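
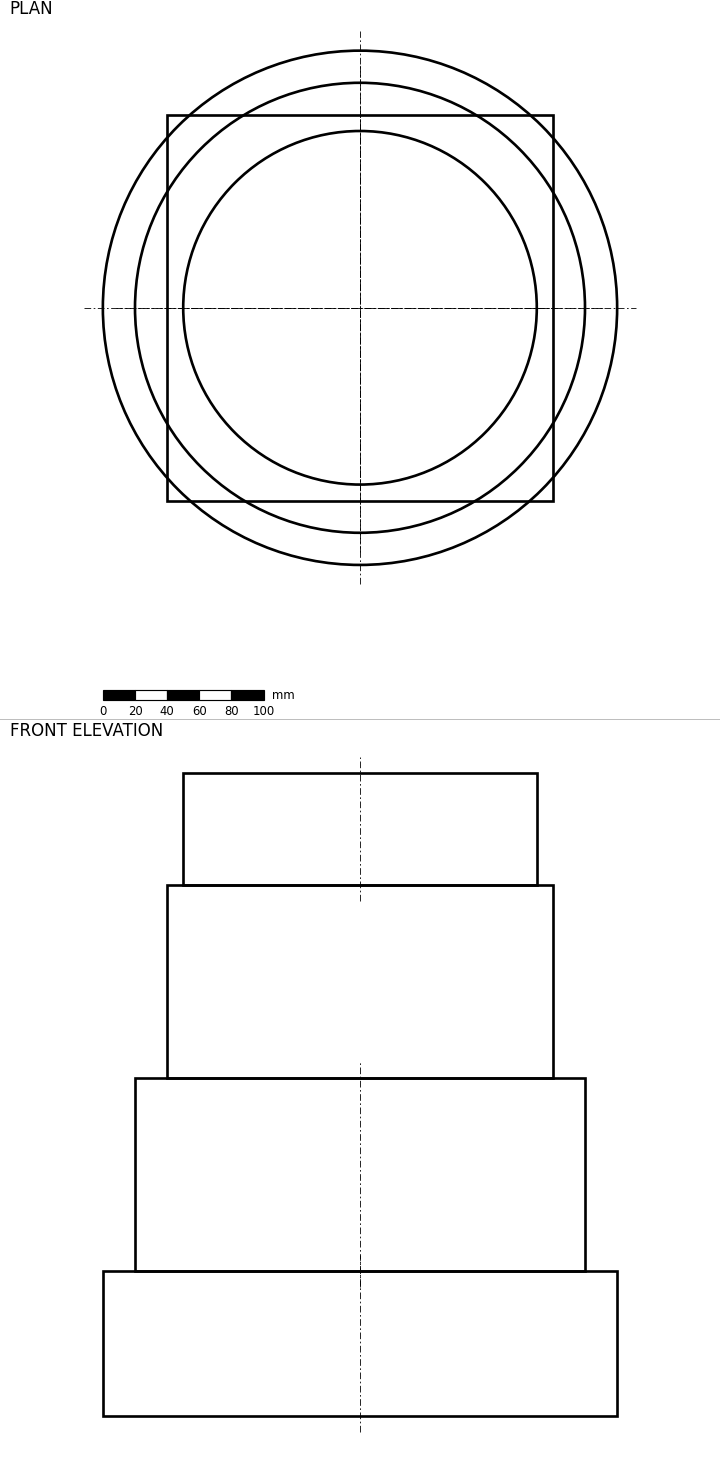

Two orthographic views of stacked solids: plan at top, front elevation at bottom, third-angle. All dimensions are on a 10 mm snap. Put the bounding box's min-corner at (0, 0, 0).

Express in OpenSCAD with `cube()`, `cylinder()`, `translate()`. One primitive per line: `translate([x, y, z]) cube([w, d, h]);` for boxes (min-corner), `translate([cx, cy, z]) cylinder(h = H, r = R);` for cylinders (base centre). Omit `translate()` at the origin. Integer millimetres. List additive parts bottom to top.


translate([160, 160, 0]) cylinder(h = 90, r = 160);
translate([160, 160, 90]) cylinder(h = 120, r = 140);
translate([40, 40, 210]) cube([240, 240, 120]);
translate([160, 160, 330]) cylinder(h = 70, r = 110);


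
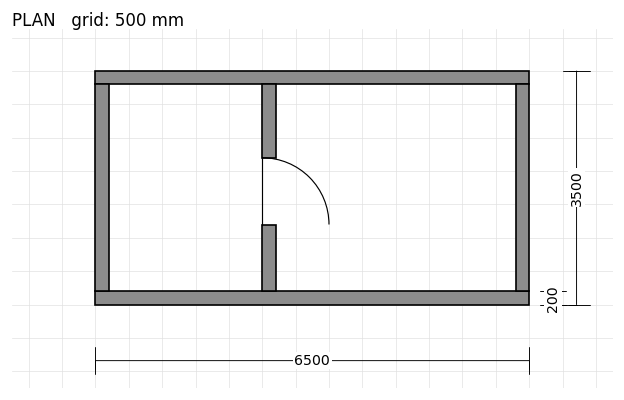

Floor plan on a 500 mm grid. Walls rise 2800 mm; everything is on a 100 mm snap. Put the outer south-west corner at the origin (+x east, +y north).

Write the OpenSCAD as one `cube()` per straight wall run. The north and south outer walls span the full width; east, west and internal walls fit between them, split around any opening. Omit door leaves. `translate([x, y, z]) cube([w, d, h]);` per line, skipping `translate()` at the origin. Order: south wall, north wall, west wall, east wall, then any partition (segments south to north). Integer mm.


cube([6500, 200, 2800]);
translate([0, 3300, 0]) cube([6500, 200, 2800]);
translate([0, 200, 0]) cube([200, 3100, 2800]);
translate([6300, 200, 0]) cube([200, 3100, 2800]);
translate([2500, 200, 0]) cube([200, 1000, 2800]);
translate([2500, 2200, 0]) cube([200, 1100, 2800]);


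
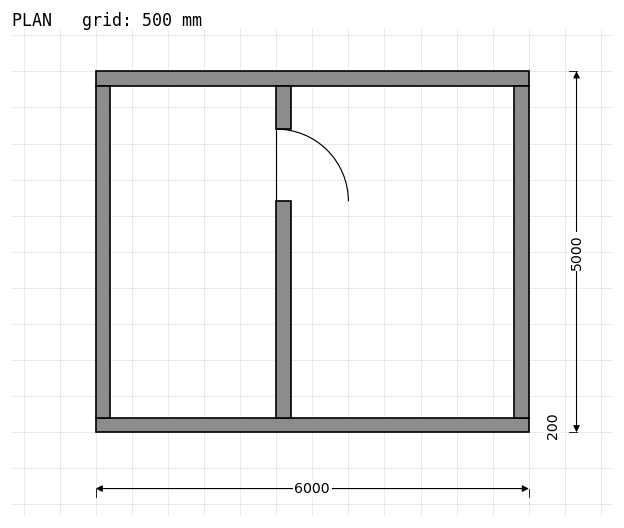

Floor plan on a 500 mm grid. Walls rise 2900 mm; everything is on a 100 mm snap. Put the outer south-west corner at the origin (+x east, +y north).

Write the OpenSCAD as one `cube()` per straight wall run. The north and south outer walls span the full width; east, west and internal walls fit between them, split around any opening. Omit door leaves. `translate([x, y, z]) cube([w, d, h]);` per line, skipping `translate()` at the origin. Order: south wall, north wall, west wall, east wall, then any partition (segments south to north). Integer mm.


cube([6000, 200, 2900]);
translate([0, 4800, 0]) cube([6000, 200, 2900]);
translate([0, 200, 0]) cube([200, 4600, 2900]);
translate([5800, 200, 0]) cube([200, 4600, 2900]);
translate([2500, 200, 0]) cube([200, 3000, 2900]);
translate([2500, 4200, 0]) cube([200, 600, 2900]);


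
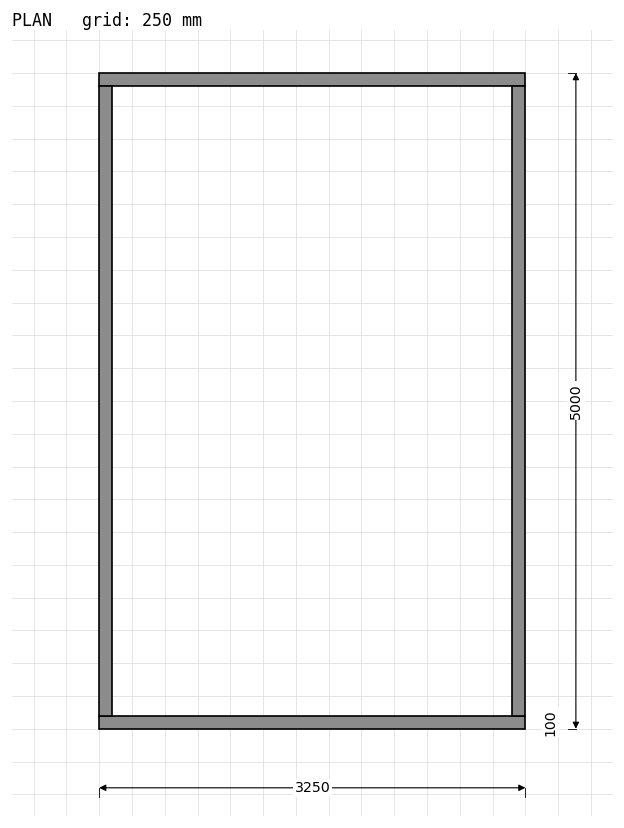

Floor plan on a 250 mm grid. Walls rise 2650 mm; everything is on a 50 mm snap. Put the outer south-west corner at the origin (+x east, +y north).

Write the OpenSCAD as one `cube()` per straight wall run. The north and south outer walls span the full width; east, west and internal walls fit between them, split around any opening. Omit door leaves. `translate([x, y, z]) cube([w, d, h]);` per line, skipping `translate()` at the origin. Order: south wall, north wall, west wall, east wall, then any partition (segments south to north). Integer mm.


cube([3250, 100, 2650]);
translate([0, 4900, 0]) cube([3250, 100, 2650]);
translate([0, 100, 0]) cube([100, 4800, 2650]);
translate([3150, 100, 0]) cube([100, 4800, 2650]);


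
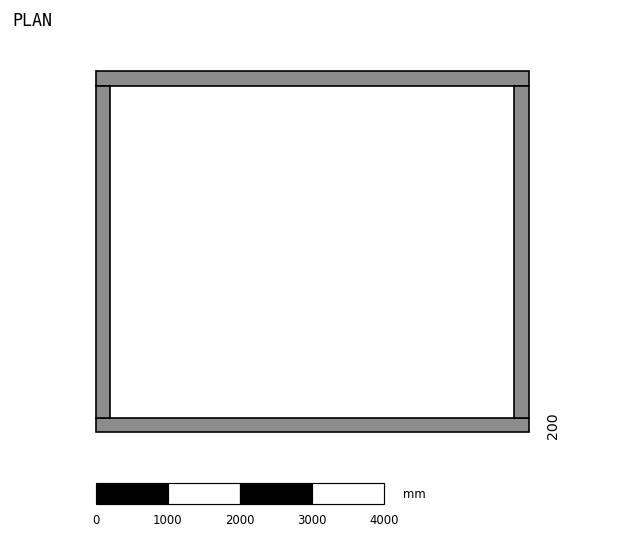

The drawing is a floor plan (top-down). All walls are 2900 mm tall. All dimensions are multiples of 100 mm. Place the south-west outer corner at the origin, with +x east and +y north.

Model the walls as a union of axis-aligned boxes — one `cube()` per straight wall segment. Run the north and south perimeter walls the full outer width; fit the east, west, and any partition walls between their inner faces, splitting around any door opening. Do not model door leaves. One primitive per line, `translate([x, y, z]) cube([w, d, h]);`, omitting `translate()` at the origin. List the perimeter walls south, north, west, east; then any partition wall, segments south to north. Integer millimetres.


cube([6000, 200, 2900]);
translate([0, 4800, 0]) cube([6000, 200, 2900]);
translate([0, 200, 0]) cube([200, 4600, 2900]);
translate([5800, 200, 0]) cube([200, 4600, 2900]);


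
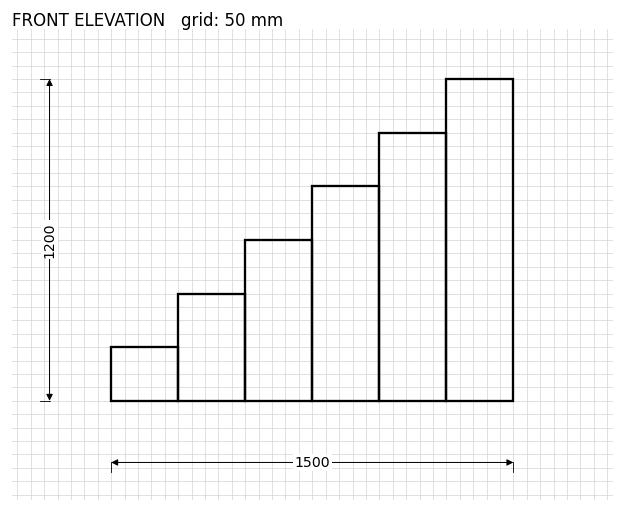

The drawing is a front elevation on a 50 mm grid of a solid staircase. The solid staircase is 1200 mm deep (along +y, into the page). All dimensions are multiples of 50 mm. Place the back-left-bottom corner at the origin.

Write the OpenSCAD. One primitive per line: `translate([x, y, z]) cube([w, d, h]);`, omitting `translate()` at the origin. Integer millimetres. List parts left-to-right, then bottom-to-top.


cube([250, 1200, 200]);
translate([250, 0, 0]) cube([250, 1200, 400]);
translate([500, 0, 0]) cube([250, 1200, 600]);
translate([750, 0, 0]) cube([250, 1200, 800]);
translate([1000, 0, 0]) cube([250, 1200, 1000]);
translate([1250, 0, 0]) cube([250, 1200, 1200]);


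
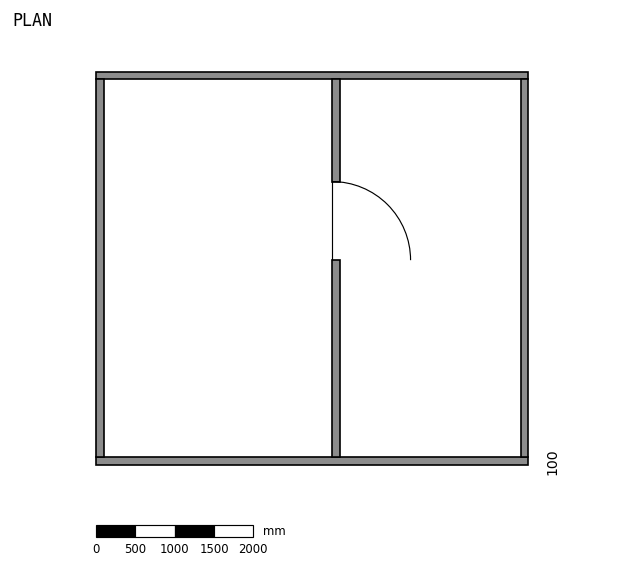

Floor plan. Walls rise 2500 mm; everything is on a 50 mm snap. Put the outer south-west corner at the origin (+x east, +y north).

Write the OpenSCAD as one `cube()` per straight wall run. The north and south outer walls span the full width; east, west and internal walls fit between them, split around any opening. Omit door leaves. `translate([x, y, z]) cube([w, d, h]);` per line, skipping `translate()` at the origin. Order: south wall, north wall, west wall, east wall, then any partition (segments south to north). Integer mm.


cube([5500, 100, 2500]);
translate([0, 4900, 0]) cube([5500, 100, 2500]);
translate([0, 100, 0]) cube([100, 4800, 2500]);
translate([5400, 100, 0]) cube([100, 4800, 2500]);
translate([3000, 100, 0]) cube([100, 2500, 2500]);
translate([3000, 3600, 0]) cube([100, 1300, 2500]);


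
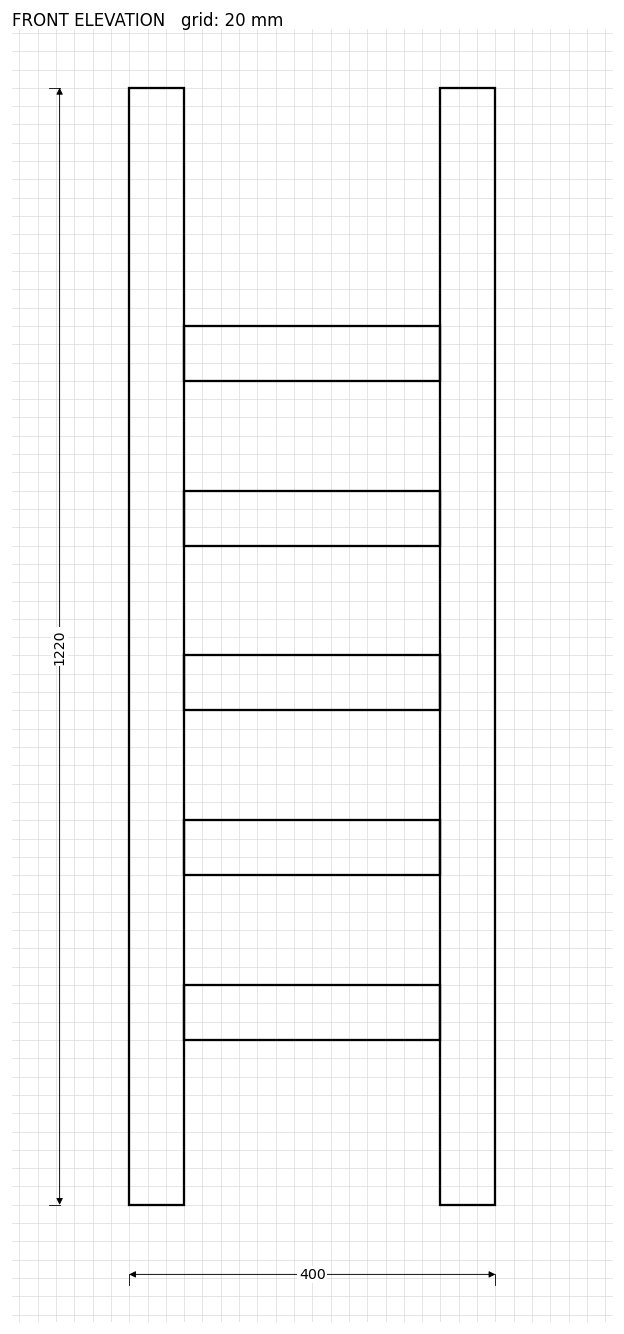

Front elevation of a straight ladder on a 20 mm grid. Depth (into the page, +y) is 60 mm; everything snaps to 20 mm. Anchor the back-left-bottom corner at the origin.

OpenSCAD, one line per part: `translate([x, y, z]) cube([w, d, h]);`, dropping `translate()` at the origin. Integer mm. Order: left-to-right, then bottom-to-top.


cube([60, 60, 1220]);
translate([60, 0, 180]) cube([280, 60, 60]);
translate([60, 0, 360]) cube([280, 60, 60]);
translate([60, 0, 540]) cube([280, 60, 60]);
translate([60, 0, 720]) cube([280, 60, 60]);
translate([60, 0, 900]) cube([280, 60, 60]);
translate([340, 0, 0]) cube([60, 60, 1220]);


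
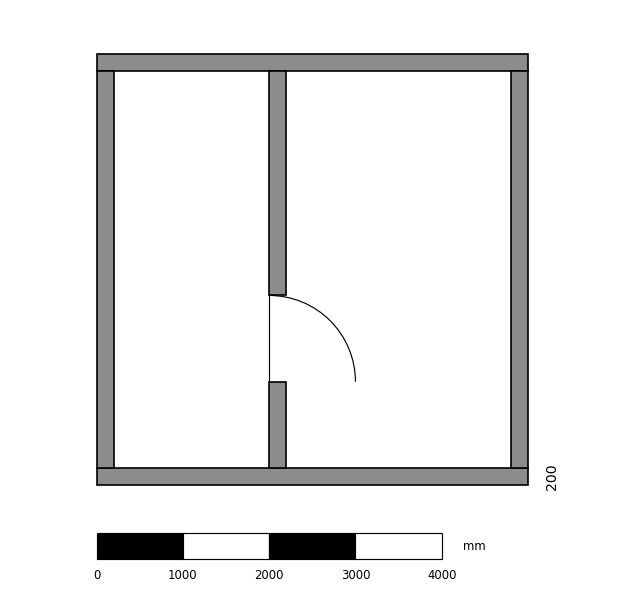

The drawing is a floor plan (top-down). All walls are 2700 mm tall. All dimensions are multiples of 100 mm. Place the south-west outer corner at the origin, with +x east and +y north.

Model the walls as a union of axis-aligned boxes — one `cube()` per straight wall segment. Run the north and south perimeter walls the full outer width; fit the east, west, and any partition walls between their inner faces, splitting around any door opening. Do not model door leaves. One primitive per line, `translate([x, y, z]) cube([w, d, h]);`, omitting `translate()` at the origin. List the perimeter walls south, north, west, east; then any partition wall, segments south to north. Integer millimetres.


cube([5000, 200, 2700]);
translate([0, 4800, 0]) cube([5000, 200, 2700]);
translate([0, 200, 0]) cube([200, 4600, 2700]);
translate([4800, 200, 0]) cube([200, 4600, 2700]);
translate([2000, 200, 0]) cube([200, 1000, 2700]);
translate([2000, 2200, 0]) cube([200, 2600, 2700]);


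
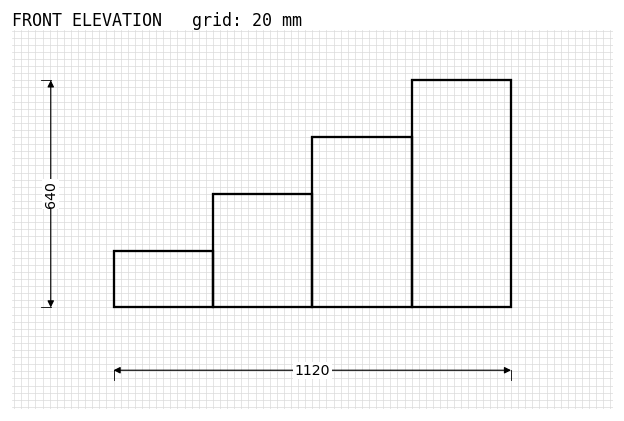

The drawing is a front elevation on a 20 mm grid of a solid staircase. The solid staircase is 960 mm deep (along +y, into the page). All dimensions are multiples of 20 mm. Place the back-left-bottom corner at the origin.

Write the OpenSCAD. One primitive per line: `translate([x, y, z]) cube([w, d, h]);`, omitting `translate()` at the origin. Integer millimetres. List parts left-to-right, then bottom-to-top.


cube([280, 960, 160]);
translate([280, 0, 0]) cube([280, 960, 320]);
translate([560, 0, 0]) cube([280, 960, 480]);
translate([840, 0, 0]) cube([280, 960, 640]);


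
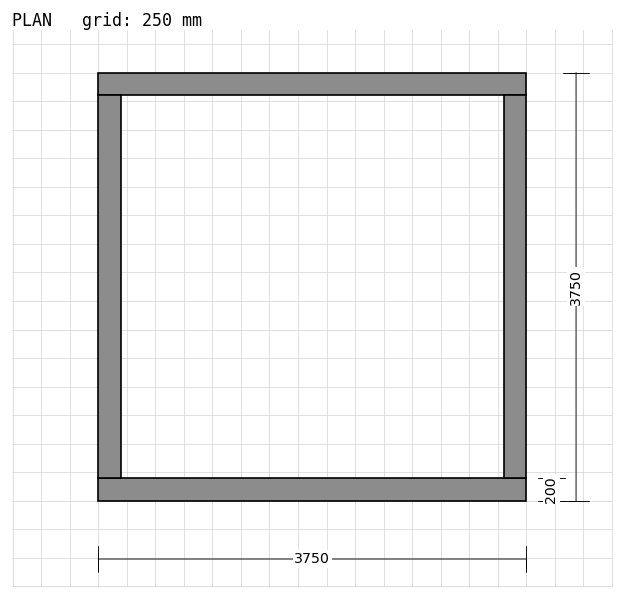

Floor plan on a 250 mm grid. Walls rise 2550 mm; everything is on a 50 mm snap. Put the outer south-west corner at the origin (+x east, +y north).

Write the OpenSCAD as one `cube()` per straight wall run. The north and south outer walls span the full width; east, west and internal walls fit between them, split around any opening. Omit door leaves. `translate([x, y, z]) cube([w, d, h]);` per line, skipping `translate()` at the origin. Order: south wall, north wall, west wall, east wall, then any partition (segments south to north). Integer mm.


cube([3750, 200, 2550]);
translate([0, 3550, 0]) cube([3750, 200, 2550]);
translate([0, 200, 0]) cube([200, 3350, 2550]);
translate([3550, 200, 0]) cube([200, 3350, 2550]);


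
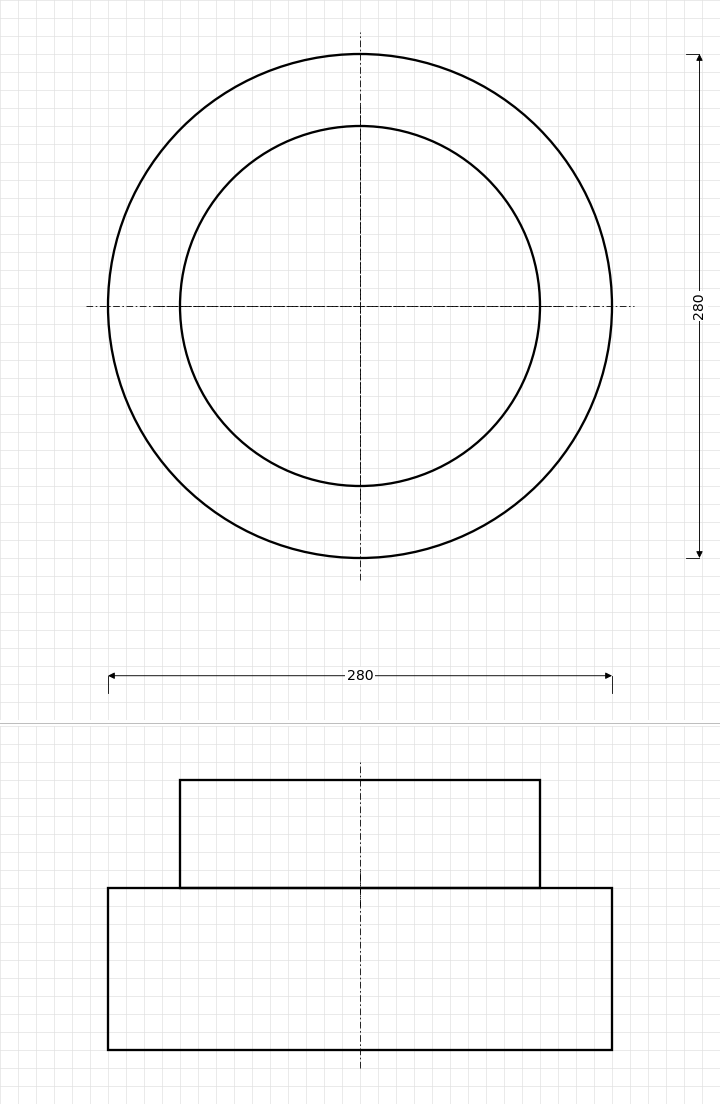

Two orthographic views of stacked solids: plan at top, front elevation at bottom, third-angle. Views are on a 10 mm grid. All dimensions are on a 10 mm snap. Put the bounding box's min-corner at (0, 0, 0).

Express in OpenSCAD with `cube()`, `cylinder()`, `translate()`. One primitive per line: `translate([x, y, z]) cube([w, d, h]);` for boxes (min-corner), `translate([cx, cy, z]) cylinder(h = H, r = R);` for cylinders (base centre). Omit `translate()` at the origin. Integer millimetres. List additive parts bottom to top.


translate([140, 140, 0]) cylinder(h = 90, r = 140);
translate([140, 140, 90]) cylinder(h = 60, r = 100);


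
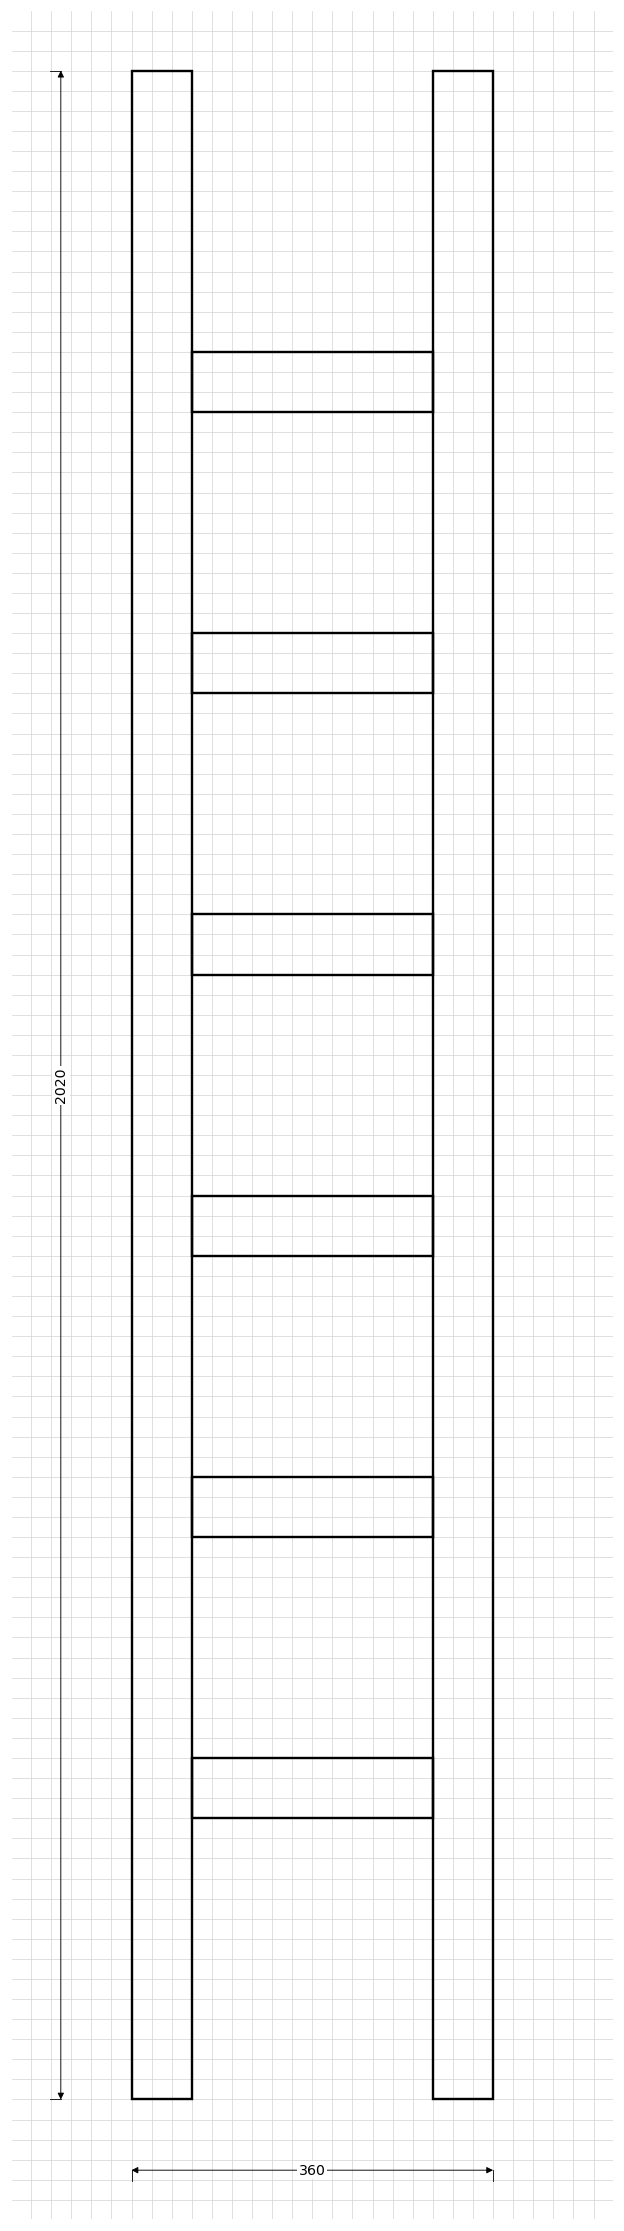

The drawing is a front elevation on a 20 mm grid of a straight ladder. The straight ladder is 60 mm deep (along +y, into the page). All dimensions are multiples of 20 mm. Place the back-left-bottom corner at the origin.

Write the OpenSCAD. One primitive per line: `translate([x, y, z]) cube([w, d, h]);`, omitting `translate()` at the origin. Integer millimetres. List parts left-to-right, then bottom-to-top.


cube([60, 60, 2020]);
translate([60, 0, 280]) cube([240, 60, 60]);
translate([60, 0, 560]) cube([240, 60, 60]);
translate([60, 0, 840]) cube([240, 60, 60]);
translate([60, 0, 1120]) cube([240, 60, 60]);
translate([60, 0, 1400]) cube([240, 60, 60]);
translate([60, 0, 1680]) cube([240, 60, 60]);
translate([300, 0, 0]) cube([60, 60, 2020]);


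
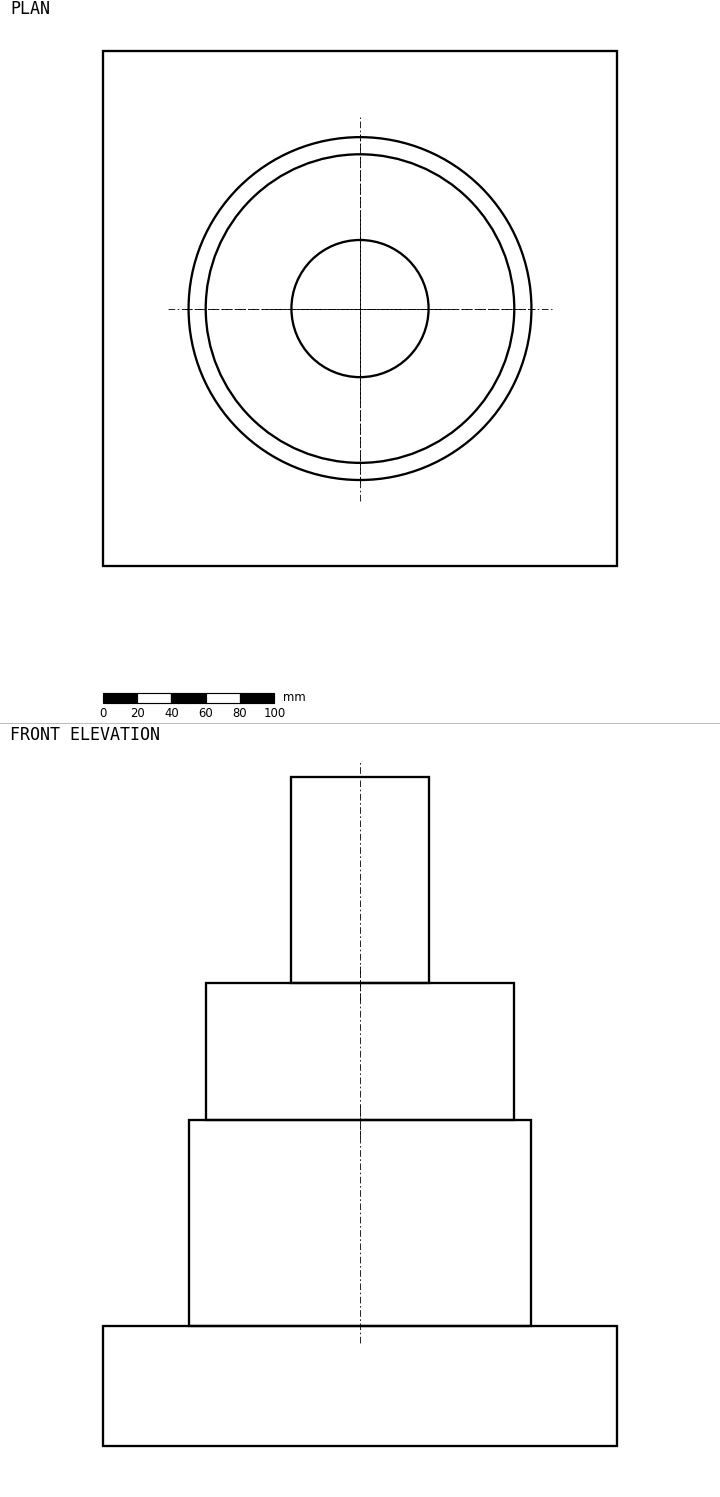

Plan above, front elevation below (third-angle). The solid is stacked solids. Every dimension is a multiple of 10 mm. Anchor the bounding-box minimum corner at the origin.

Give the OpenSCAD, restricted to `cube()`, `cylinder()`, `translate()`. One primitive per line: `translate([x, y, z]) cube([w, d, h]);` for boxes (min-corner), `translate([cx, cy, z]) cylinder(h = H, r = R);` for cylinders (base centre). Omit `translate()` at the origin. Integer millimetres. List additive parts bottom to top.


cube([300, 300, 70]);
translate([150, 150, 70]) cylinder(h = 120, r = 100);
translate([150, 150, 190]) cylinder(h = 80, r = 90);
translate([150, 150, 270]) cylinder(h = 120, r = 40);


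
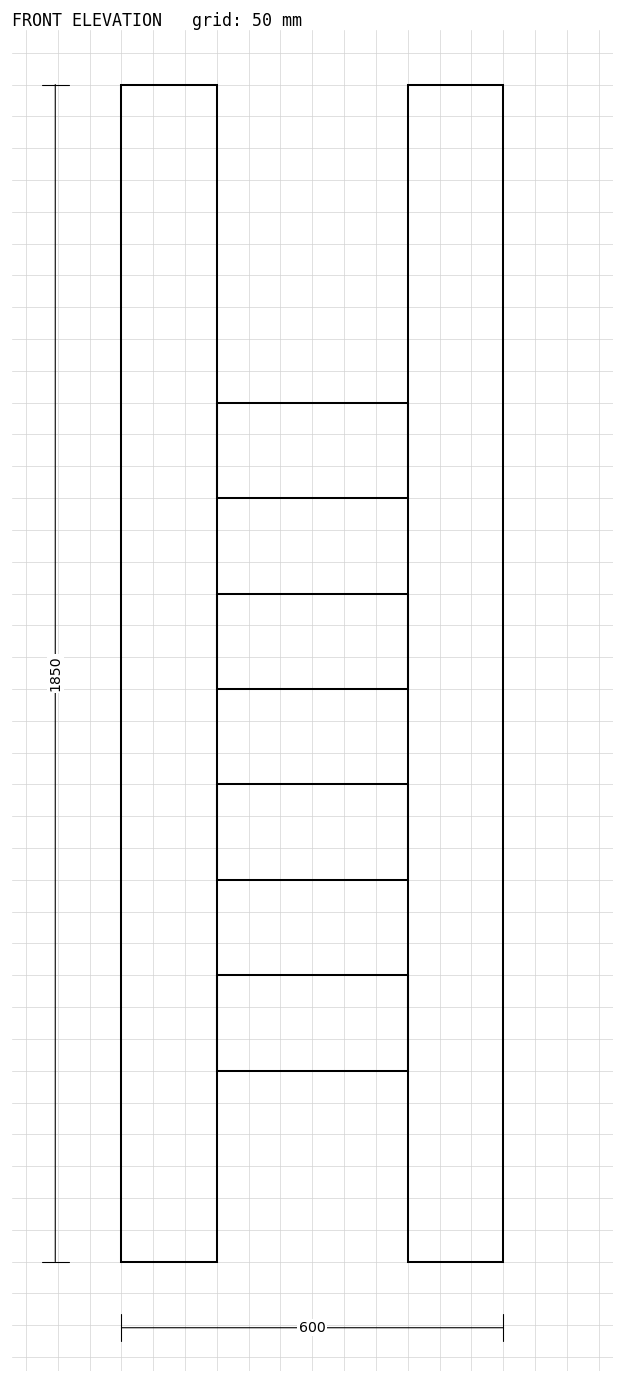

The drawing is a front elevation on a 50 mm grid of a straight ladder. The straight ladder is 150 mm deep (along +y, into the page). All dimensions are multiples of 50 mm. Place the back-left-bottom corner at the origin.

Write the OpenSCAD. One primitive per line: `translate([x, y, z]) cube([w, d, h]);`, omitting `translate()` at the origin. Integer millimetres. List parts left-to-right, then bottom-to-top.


cube([150, 150, 1850]);
translate([150, 0, 300]) cube([300, 150, 150]);
translate([150, 0, 600]) cube([300, 150, 150]);
translate([150, 0, 900]) cube([300, 150, 150]);
translate([150, 0, 1200]) cube([300, 150, 150]);
translate([450, 0, 0]) cube([150, 150, 1850]);


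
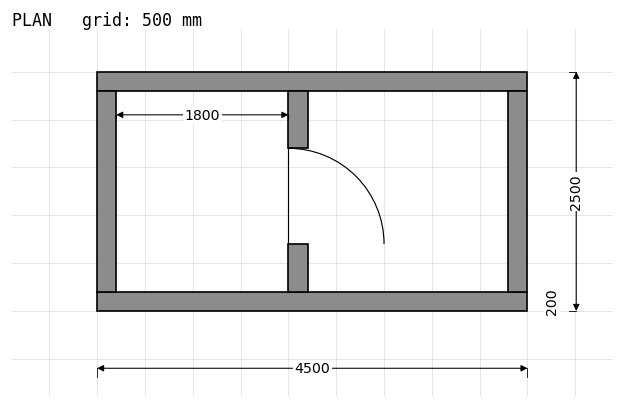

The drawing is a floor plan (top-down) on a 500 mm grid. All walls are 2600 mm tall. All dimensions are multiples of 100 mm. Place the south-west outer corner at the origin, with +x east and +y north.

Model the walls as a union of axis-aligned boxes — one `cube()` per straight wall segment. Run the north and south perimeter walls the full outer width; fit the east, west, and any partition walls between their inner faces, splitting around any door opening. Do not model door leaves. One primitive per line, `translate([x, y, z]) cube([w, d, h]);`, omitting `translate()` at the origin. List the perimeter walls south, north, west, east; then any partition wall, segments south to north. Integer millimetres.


cube([4500, 200, 2600]);
translate([0, 2300, 0]) cube([4500, 200, 2600]);
translate([0, 200, 0]) cube([200, 2100, 2600]);
translate([4300, 200, 0]) cube([200, 2100, 2600]);
translate([2000, 200, 0]) cube([200, 500, 2600]);
translate([2000, 1700, 0]) cube([200, 600, 2600]);


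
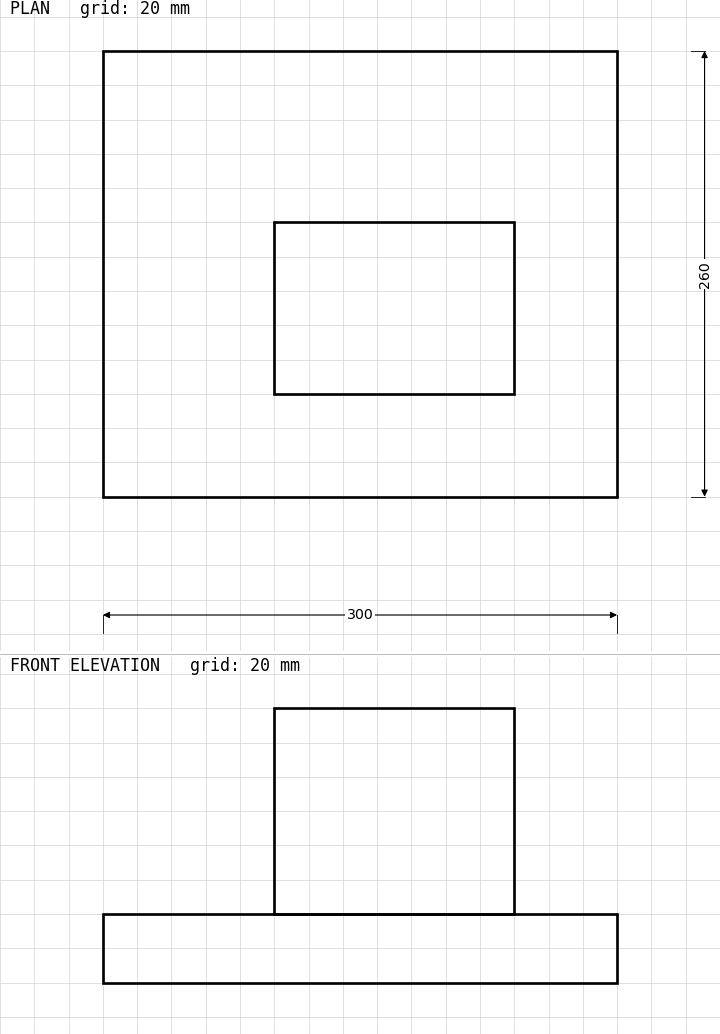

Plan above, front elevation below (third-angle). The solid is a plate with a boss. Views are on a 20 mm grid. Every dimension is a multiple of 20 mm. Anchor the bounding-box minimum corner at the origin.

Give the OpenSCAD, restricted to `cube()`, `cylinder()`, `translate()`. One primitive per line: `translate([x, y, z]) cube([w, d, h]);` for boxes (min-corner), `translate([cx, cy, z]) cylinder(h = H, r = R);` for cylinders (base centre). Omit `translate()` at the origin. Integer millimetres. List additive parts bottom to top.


cube([300, 260, 40]);
translate([100, 60, 40]) cube([140, 100, 120]);


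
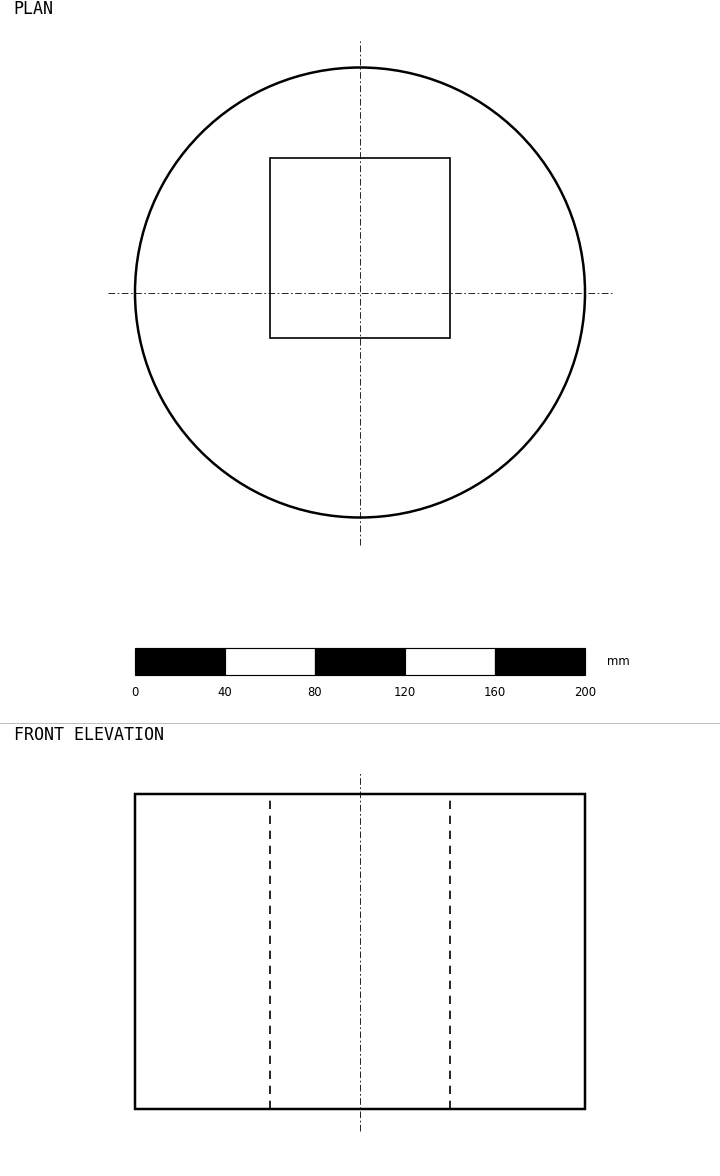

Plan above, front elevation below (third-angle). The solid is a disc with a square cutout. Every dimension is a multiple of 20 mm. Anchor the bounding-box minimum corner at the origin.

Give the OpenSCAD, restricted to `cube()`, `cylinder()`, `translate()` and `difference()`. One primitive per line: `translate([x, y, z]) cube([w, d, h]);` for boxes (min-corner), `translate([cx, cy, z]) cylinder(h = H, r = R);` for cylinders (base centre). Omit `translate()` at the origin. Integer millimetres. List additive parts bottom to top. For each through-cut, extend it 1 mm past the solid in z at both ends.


difference() {
  translate([100, 100, 0]) cylinder(h = 140, r = 100);
  translate([60, 80, -1]) cube([80, 80, 142]);
}


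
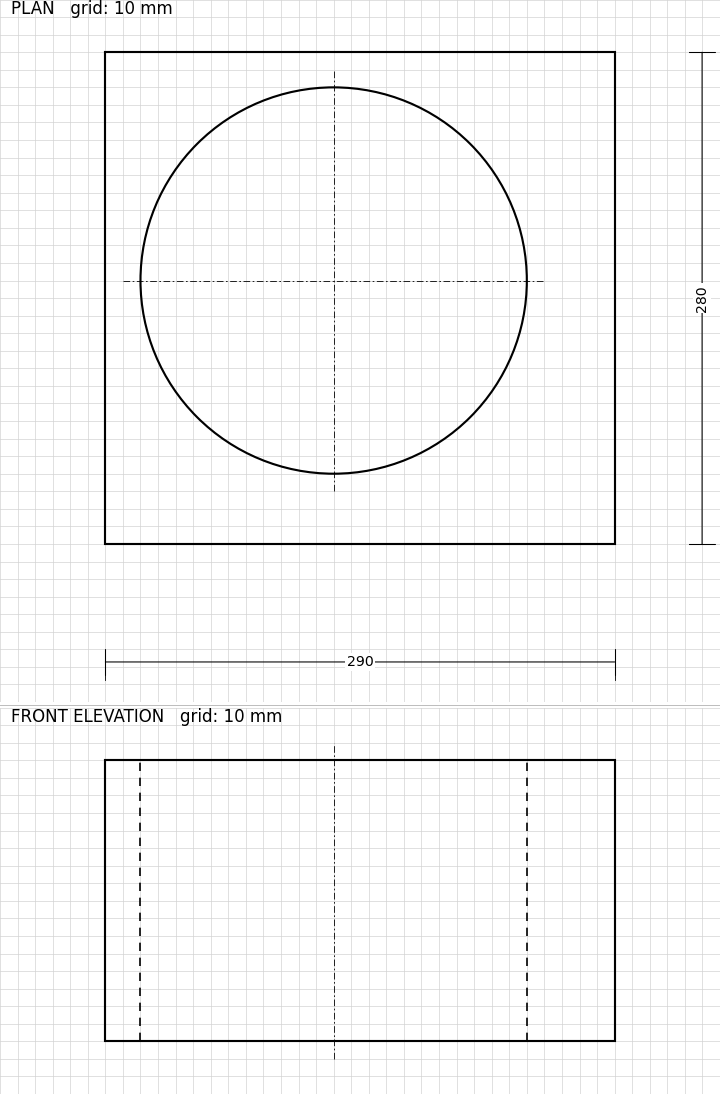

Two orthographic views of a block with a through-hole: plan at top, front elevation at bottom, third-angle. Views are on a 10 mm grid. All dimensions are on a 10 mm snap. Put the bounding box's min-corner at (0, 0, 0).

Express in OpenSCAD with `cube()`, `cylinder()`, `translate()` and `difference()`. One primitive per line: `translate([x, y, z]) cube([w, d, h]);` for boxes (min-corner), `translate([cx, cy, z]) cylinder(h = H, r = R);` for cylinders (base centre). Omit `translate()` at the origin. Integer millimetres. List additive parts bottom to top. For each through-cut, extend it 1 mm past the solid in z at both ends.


difference() {
  cube([290, 280, 160]);
  translate([130, 150, -1]) cylinder(h = 162, r = 110);
}


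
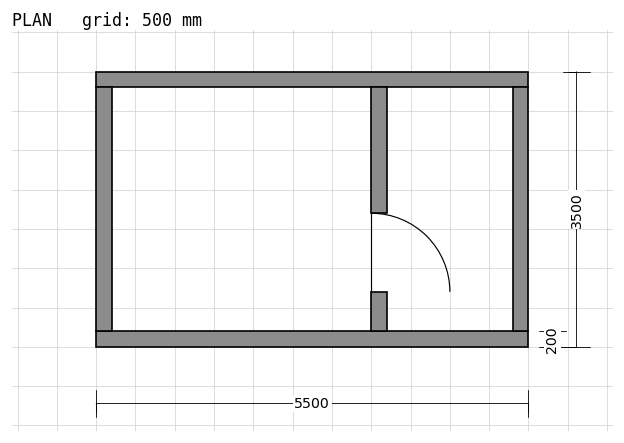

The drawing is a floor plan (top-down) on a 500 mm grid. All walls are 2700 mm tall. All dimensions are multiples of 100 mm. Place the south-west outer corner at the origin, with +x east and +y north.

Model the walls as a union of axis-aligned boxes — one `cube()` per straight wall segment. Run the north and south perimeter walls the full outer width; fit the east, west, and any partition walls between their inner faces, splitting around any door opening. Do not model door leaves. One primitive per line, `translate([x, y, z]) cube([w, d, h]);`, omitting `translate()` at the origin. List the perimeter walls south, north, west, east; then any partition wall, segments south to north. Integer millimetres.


cube([5500, 200, 2700]);
translate([0, 3300, 0]) cube([5500, 200, 2700]);
translate([0, 200, 0]) cube([200, 3100, 2700]);
translate([5300, 200, 0]) cube([200, 3100, 2700]);
translate([3500, 200, 0]) cube([200, 500, 2700]);
translate([3500, 1700, 0]) cube([200, 1600, 2700]);


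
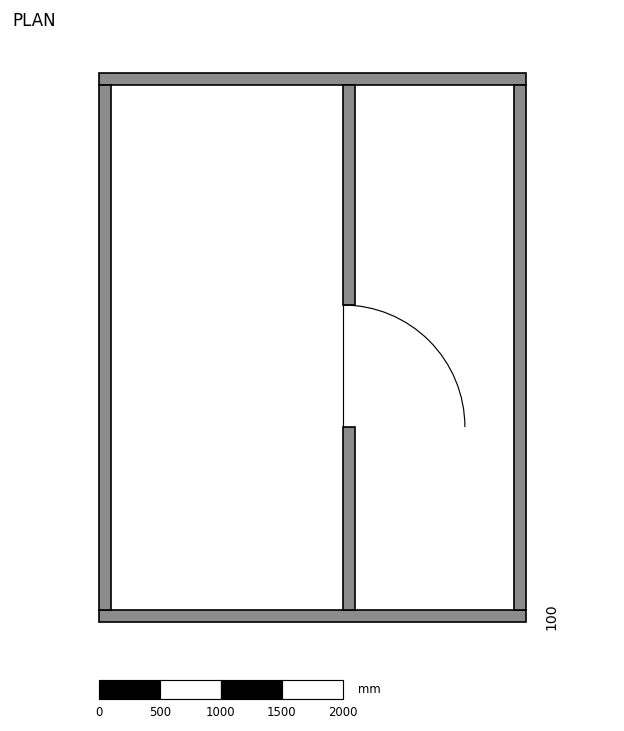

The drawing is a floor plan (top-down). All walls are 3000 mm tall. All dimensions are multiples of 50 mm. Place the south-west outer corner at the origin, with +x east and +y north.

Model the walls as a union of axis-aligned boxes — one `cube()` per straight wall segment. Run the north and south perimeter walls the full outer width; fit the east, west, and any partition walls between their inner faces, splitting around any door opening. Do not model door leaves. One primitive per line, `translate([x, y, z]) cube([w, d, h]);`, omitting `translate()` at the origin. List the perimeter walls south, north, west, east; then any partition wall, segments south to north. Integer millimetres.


cube([3500, 100, 3000]);
translate([0, 4400, 0]) cube([3500, 100, 3000]);
translate([0, 100, 0]) cube([100, 4300, 3000]);
translate([3400, 100, 0]) cube([100, 4300, 3000]);
translate([2000, 100, 0]) cube([100, 1500, 3000]);
translate([2000, 2600, 0]) cube([100, 1800, 3000]);


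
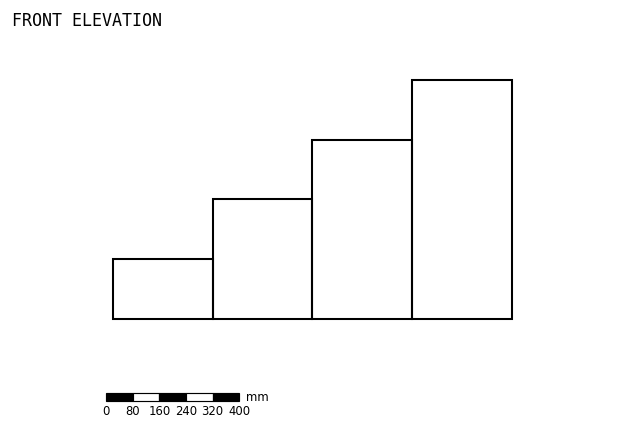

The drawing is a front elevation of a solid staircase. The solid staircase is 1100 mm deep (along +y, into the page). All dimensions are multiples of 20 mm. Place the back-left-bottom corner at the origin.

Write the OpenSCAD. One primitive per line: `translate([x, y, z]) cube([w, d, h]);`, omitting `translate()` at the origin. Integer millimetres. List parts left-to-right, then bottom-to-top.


cube([300, 1100, 180]);
translate([300, 0, 0]) cube([300, 1100, 360]);
translate([600, 0, 0]) cube([300, 1100, 540]);
translate([900, 0, 0]) cube([300, 1100, 720]);


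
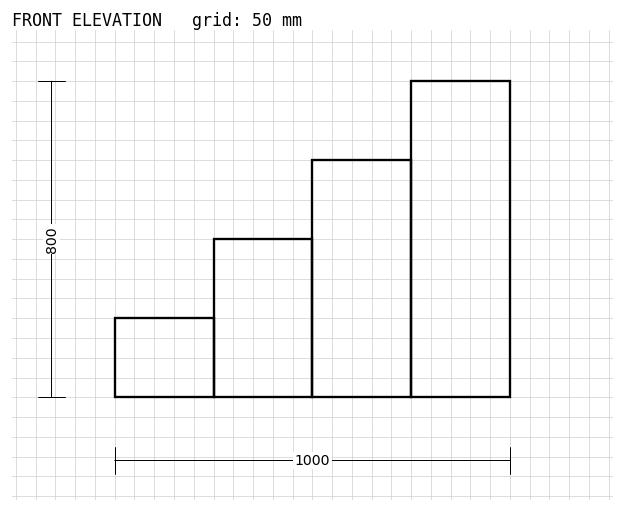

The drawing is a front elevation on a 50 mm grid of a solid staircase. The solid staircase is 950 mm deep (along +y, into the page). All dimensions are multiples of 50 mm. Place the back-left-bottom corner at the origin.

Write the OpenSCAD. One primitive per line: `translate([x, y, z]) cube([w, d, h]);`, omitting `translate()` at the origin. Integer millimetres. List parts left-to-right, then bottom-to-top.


cube([250, 950, 200]);
translate([250, 0, 0]) cube([250, 950, 400]);
translate([500, 0, 0]) cube([250, 950, 600]);
translate([750, 0, 0]) cube([250, 950, 800]);


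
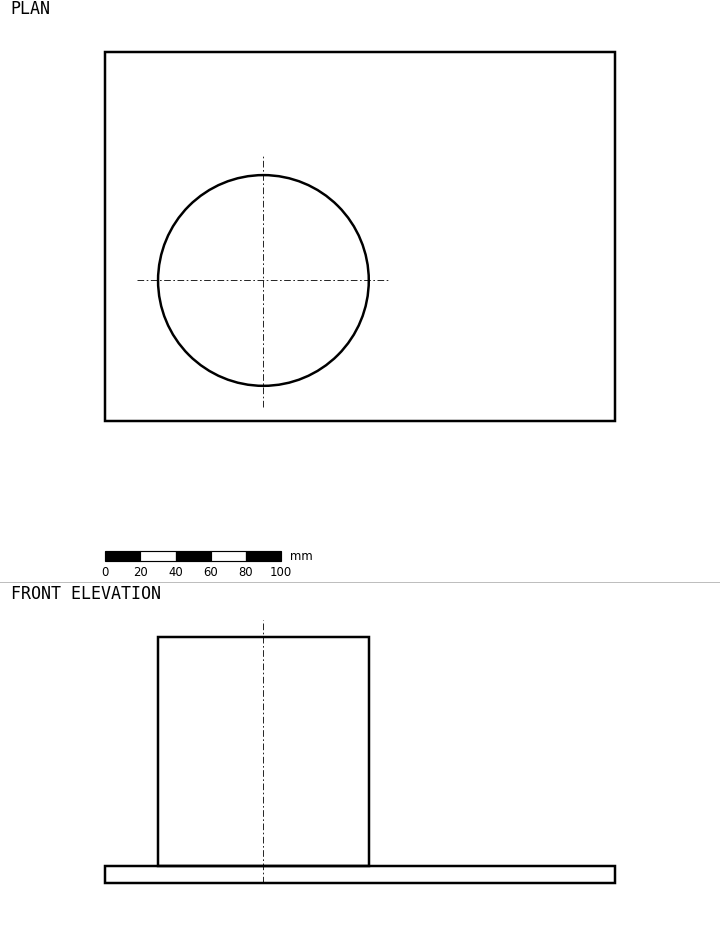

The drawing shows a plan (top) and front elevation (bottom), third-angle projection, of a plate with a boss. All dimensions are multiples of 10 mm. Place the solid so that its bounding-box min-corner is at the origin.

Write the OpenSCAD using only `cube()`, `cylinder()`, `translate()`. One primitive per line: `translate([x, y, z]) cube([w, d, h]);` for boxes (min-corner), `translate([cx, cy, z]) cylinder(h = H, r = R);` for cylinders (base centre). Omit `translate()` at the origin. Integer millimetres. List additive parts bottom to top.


cube([290, 210, 10]);
translate([90, 80, 10]) cylinder(h = 130, r = 60);


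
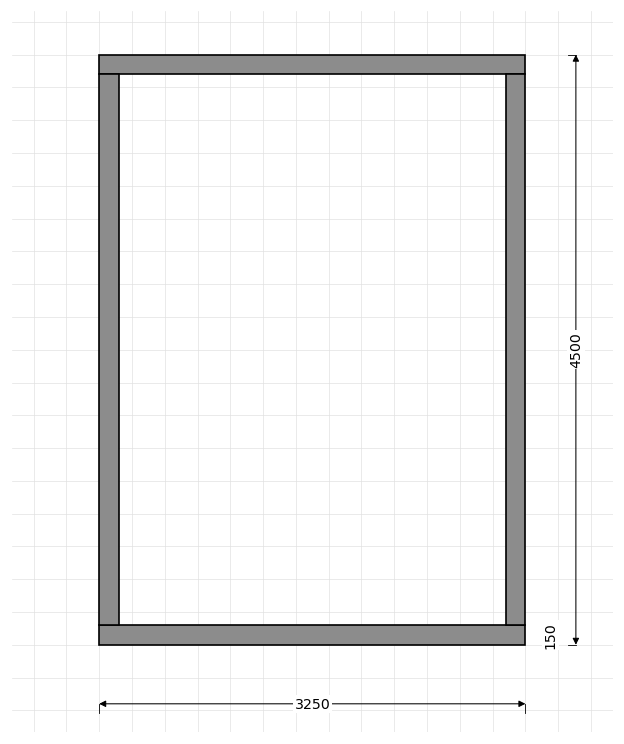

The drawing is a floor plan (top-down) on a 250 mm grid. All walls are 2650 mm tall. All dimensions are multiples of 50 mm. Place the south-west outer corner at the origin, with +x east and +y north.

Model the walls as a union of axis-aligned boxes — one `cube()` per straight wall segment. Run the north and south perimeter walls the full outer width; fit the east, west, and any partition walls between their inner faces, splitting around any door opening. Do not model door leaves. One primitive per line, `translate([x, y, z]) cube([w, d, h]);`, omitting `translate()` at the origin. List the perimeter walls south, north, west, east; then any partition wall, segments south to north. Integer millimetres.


cube([3250, 150, 2650]);
translate([0, 4350, 0]) cube([3250, 150, 2650]);
translate([0, 150, 0]) cube([150, 4200, 2650]);
translate([3100, 150, 0]) cube([150, 4200, 2650]);


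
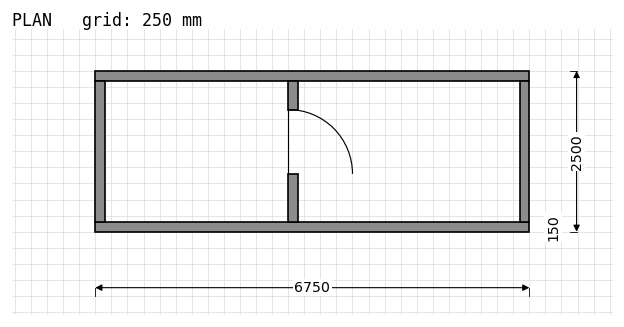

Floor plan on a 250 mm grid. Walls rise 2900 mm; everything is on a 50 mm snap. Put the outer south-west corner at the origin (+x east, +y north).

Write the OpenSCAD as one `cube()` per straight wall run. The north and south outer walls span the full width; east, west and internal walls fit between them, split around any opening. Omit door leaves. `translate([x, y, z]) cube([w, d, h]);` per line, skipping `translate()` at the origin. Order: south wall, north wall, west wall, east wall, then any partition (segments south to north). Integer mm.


cube([6750, 150, 2900]);
translate([0, 2350, 0]) cube([6750, 150, 2900]);
translate([0, 150, 0]) cube([150, 2200, 2900]);
translate([6600, 150, 0]) cube([150, 2200, 2900]);
translate([3000, 150, 0]) cube([150, 750, 2900]);
translate([3000, 1900, 0]) cube([150, 450, 2900]);


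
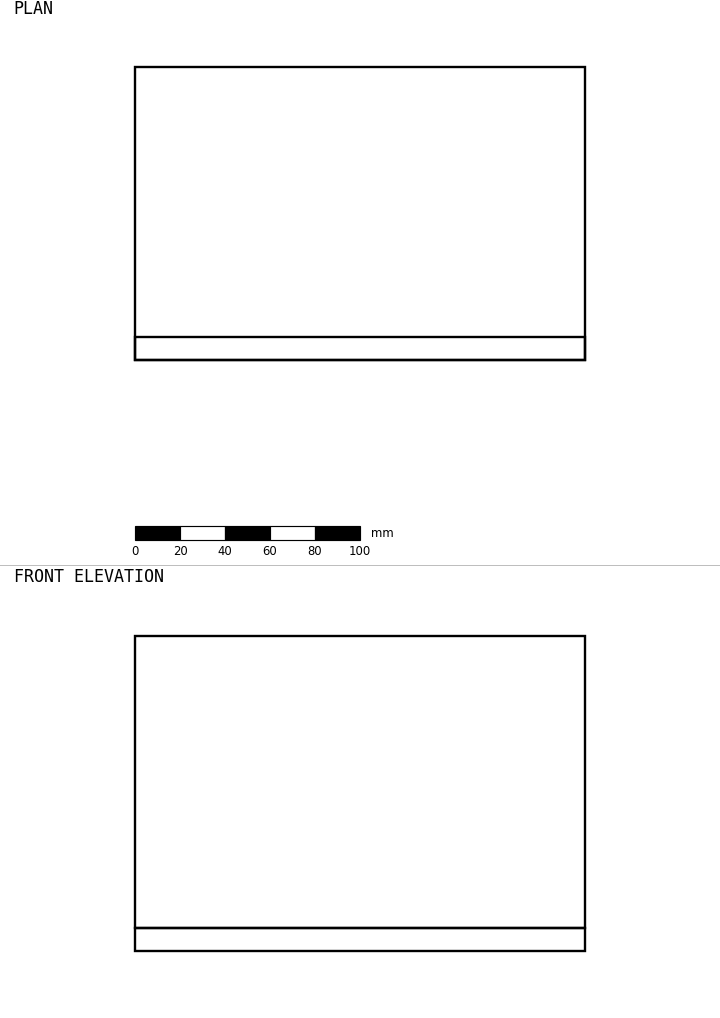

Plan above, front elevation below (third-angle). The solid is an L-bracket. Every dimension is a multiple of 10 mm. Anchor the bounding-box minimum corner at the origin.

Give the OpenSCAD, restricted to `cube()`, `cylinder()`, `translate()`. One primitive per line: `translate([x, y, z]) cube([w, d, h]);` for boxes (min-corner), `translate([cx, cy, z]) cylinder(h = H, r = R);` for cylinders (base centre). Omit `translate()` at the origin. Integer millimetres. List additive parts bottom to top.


cube([200, 130, 10]);
translate([0, 0, 10]) cube([200, 10, 130]);


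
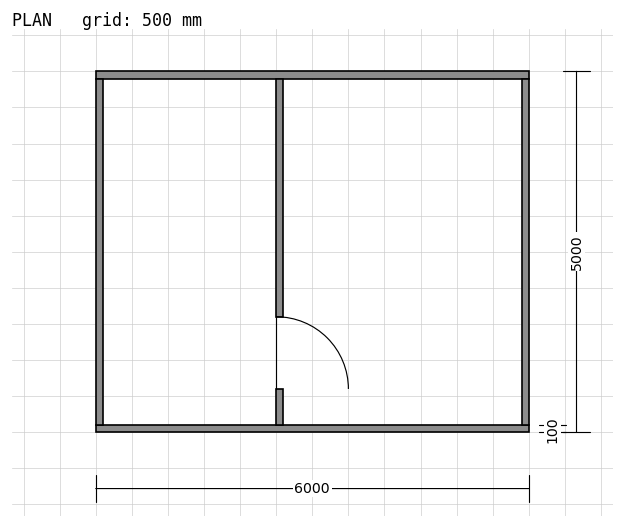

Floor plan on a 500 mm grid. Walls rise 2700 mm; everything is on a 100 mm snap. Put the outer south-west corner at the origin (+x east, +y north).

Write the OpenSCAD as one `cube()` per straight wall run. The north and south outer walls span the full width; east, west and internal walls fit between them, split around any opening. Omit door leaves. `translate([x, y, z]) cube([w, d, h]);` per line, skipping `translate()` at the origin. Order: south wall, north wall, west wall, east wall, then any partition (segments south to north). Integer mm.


cube([6000, 100, 2700]);
translate([0, 4900, 0]) cube([6000, 100, 2700]);
translate([0, 100, 0]) cube([100, 4800, 2700]);
translate([5900, 100, 0]) cube([100, 4800, 2700]);
translate([2500, 100, 0]) cube([100, 500, 2700]);
translate([2500, 1600, 0]) cube([100, 3300, 2700]);


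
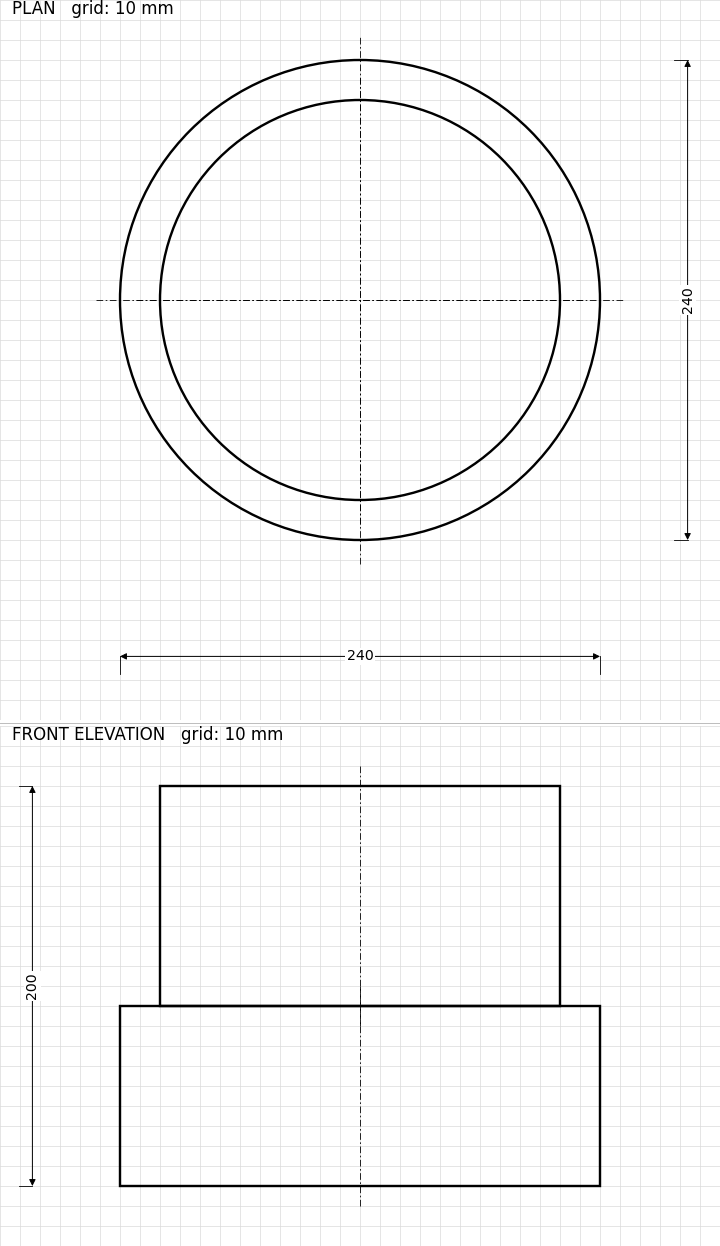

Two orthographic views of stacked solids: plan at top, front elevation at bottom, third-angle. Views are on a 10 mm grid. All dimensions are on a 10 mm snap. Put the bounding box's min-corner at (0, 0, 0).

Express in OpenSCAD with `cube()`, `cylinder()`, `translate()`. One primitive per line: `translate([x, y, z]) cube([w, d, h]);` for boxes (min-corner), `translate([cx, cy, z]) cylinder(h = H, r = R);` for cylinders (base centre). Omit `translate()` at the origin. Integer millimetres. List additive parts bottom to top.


translate([120, 120, 0]) cylinder(h = 90, r = 120);
translate([120, 120, 90]) cylinder(h = 110, r = 100);


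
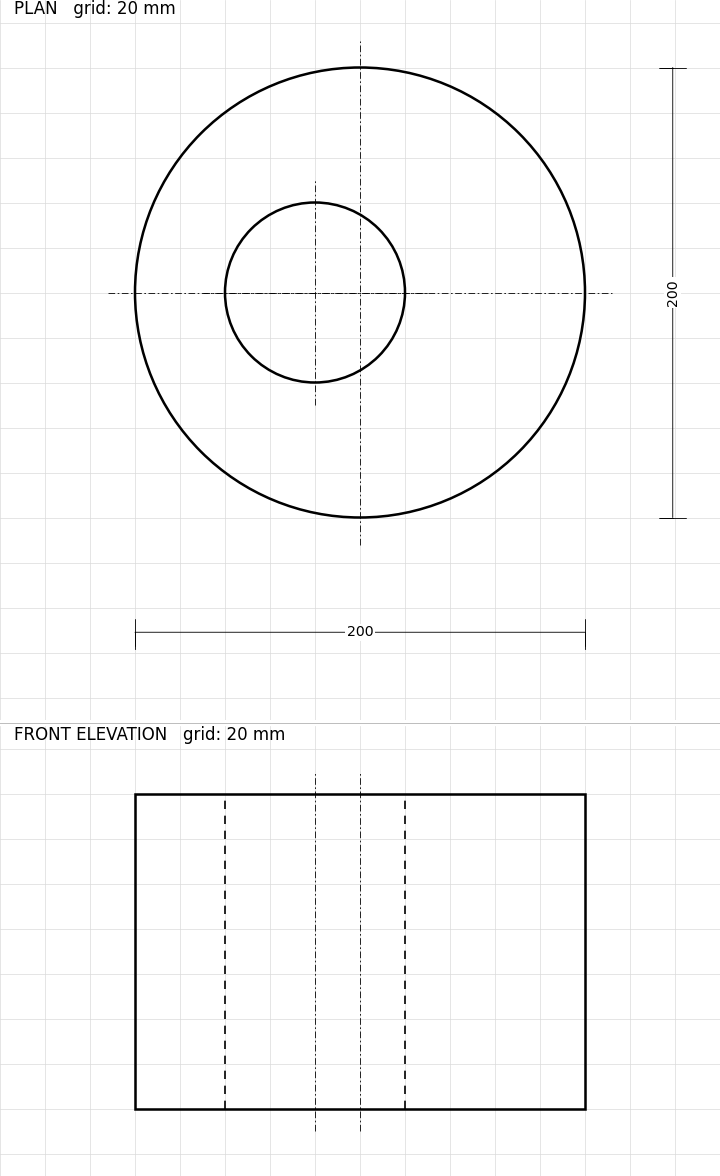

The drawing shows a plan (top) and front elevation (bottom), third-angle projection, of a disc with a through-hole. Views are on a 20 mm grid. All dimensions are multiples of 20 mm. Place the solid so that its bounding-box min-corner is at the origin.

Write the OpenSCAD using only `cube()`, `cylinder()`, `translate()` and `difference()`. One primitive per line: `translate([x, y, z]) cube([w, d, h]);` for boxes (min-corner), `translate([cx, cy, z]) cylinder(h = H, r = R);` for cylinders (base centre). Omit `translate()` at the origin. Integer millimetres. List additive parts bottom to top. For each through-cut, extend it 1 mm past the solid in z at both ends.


difference() {
  translate([100, 100, 0]) cylinder(h = 140, r = 100);
  translate([80, 100, -1]) cylinder(h = 142, r = 40);
}


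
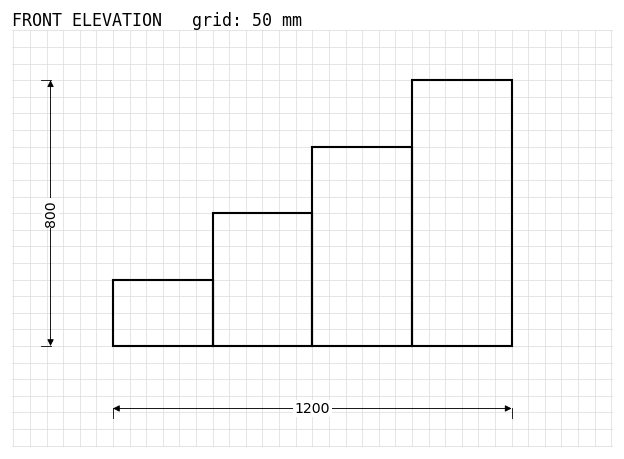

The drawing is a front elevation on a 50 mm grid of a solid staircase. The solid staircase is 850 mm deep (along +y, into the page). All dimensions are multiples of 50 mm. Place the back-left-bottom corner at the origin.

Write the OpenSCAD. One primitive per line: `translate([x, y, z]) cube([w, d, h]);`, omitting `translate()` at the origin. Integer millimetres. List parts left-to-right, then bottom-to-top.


cube([300, 850, 200]);
translate([300, 0, 0]) cube([300, 850, 400]);
translate([600, 0, 0]) cube([300, 850, 600]);
translate([900, 0, 0]) cube([300, 850, 800]);


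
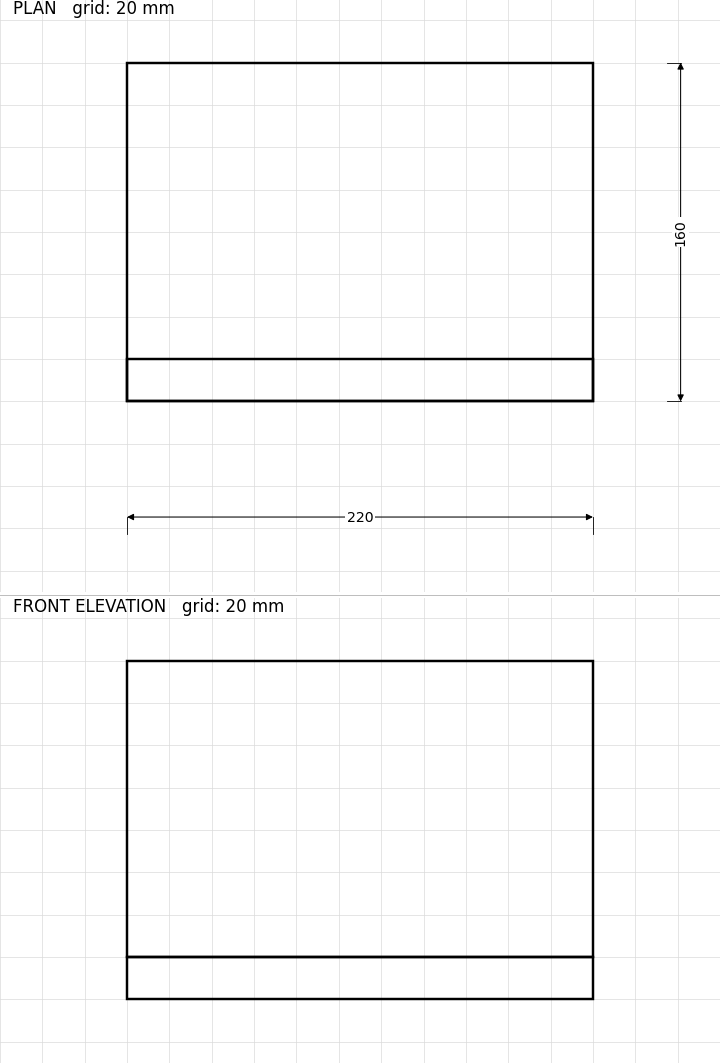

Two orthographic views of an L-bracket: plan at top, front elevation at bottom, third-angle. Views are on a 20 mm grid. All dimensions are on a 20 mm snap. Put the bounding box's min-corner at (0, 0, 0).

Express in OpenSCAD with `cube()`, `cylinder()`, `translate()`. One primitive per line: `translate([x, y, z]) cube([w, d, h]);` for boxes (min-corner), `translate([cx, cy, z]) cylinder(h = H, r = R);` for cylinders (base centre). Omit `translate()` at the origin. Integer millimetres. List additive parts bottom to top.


cube([220, 160, 20]);
translate([0, 0, 20]) cube([220, 20, 140]);


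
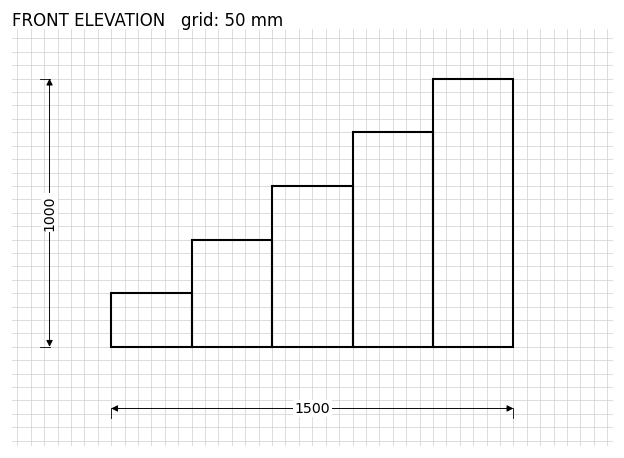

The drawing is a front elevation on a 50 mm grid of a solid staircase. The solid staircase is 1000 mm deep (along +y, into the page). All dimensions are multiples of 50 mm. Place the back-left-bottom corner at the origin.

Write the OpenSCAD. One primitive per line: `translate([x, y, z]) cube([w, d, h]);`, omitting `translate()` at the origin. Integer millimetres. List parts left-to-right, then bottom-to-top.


cube([300, 1000, 200]);
translate([300, 0, 0]) cube([300, 1000, 400]);
translate([600, 0, 0]) cube([300, 1000, 600]);
translate([900, 0, 0]) cube([300, 1000, 800]);
translate([1200, 0, 0]) cube([300, 1000, 1000]);


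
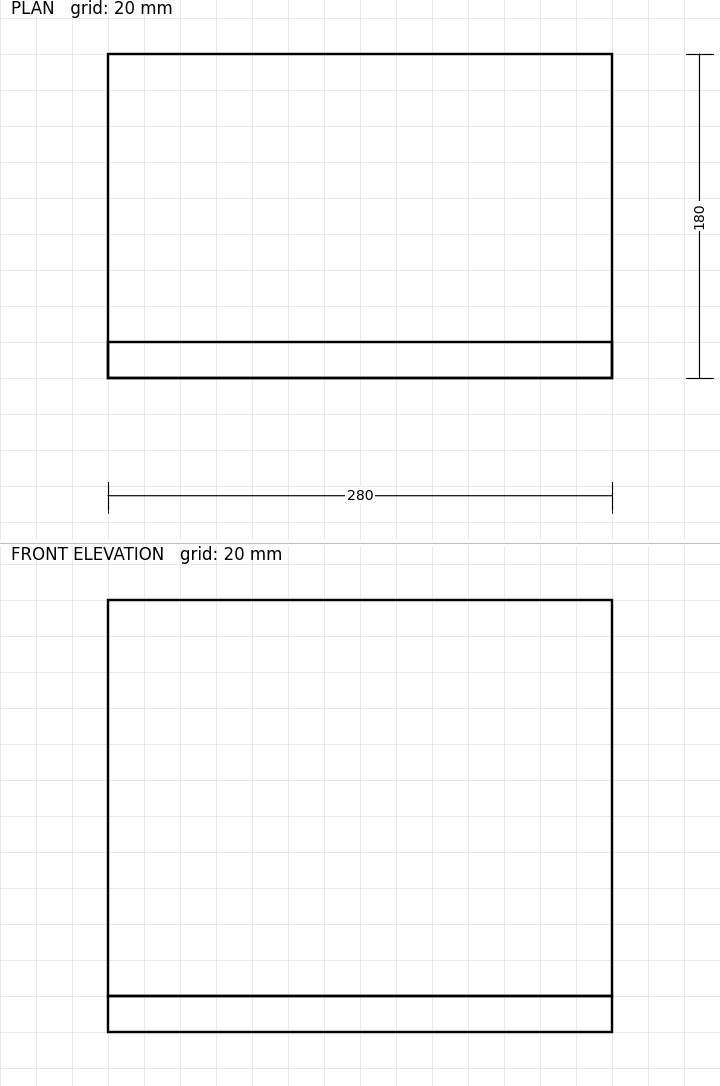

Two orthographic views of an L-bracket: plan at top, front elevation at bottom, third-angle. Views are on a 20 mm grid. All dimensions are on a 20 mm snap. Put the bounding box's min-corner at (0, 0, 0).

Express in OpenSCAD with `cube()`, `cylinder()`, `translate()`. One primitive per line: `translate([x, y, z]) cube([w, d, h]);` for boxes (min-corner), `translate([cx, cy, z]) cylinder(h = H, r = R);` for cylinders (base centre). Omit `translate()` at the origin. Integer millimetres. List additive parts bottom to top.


cube([280, 180, 20]);
translate([0, 0, 20]) cube([280, 20, 220]);


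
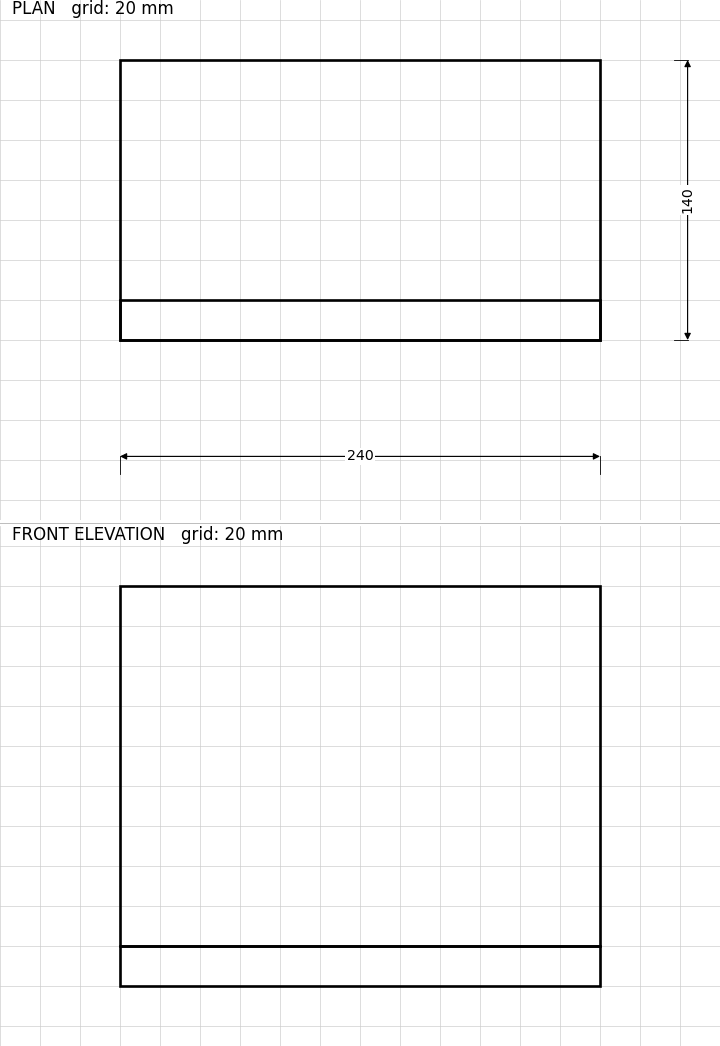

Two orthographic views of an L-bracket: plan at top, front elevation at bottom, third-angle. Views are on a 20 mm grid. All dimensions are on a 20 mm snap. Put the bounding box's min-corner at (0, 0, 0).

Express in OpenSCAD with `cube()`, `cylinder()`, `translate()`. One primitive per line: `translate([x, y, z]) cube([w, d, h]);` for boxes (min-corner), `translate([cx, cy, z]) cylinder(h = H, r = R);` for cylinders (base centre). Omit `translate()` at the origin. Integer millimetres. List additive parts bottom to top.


cube([240, 140, 20]);
translate([0, 0, 20]) cube([240, 20, 180]);


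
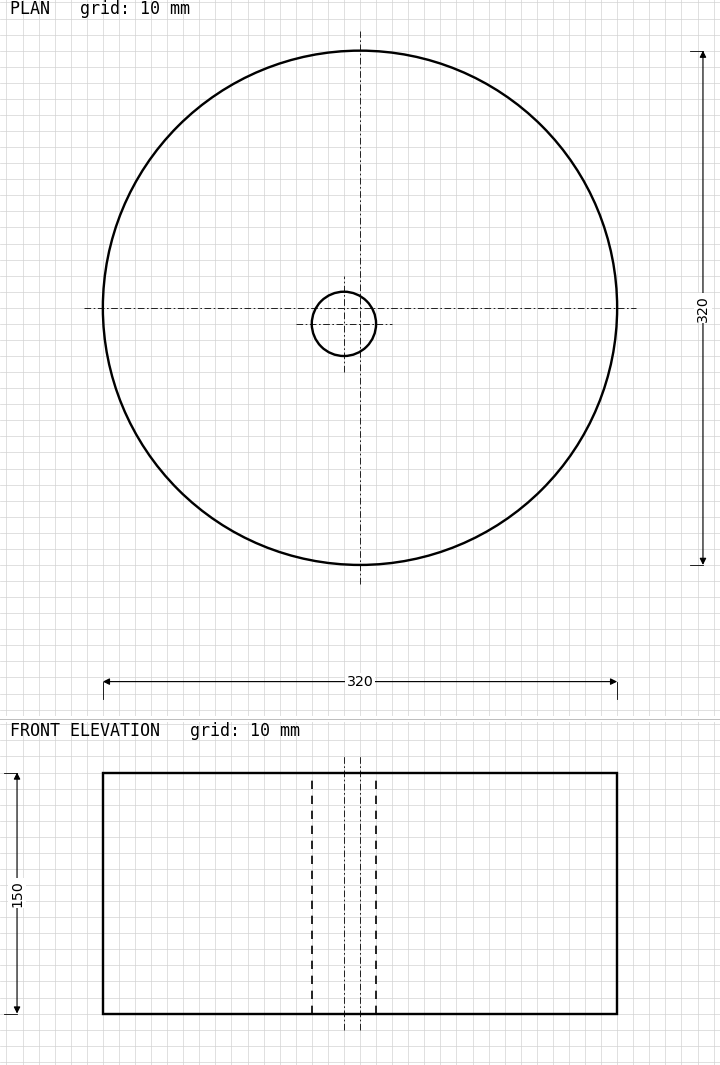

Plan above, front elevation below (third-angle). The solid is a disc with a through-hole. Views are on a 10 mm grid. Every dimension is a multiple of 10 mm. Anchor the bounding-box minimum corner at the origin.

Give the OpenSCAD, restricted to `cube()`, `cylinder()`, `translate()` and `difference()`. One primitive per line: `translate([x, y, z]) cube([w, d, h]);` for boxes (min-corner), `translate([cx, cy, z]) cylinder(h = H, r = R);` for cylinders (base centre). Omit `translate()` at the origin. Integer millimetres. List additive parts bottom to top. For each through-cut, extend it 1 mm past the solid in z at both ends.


difference() {
  translate([160, 160, 0]) cylinder(h = 150, r = 160);
  translate([150, 150, -1]) cylinder(h = 152, r = 20);
}


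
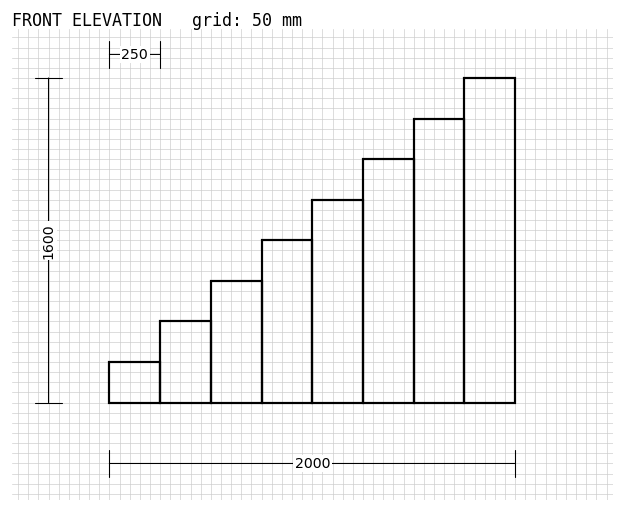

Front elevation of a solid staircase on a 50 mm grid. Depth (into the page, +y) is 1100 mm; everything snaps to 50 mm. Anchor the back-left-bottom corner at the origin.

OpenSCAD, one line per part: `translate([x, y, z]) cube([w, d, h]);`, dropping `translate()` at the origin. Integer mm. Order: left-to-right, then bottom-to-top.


cube([250, 1100, 200]);
translate([250, 0, 0]) cube([250, 1100, 400]);
translate([500, 0, 0]) cube([250, 1100, 600]);
translate([750, 0, 0]) cube([250, 1100, 800]);
translate([1000, 0, 0]) cube([250, 1100, 1000]);
translate([1250, 0, 0]) cube([250, 1100, 1200]);
translate([1500, 0, 0]) cube([250, 1100, 1400]);
translate([1750, 0, 0]) cube([250, 1100, 1600]);
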